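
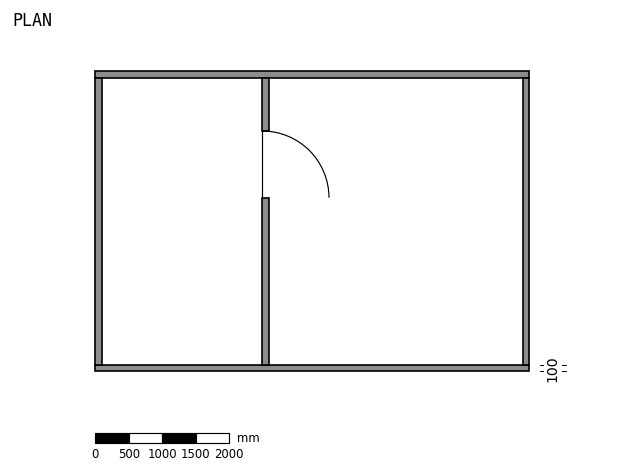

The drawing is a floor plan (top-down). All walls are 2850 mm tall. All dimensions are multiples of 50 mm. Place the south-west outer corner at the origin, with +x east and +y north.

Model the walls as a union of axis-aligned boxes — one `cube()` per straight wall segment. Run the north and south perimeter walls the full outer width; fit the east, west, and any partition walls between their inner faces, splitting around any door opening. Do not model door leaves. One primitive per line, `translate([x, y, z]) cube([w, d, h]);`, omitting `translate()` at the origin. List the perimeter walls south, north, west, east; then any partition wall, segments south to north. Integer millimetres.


cube([6500, 100, 2850]);
translate([0, 4400, 0]) cube([6500, 100, 2850]);
translate([0, 100, 0]) cube([100, 4300, 2850]);
translate([6400, 100, 0]) cube([100, 4300, 2850]);
translate([2500, 100, 0]) cube([100, 2500, 2850]);
translate([2500, 3600, 0]) cube([100, 800, 2850]);


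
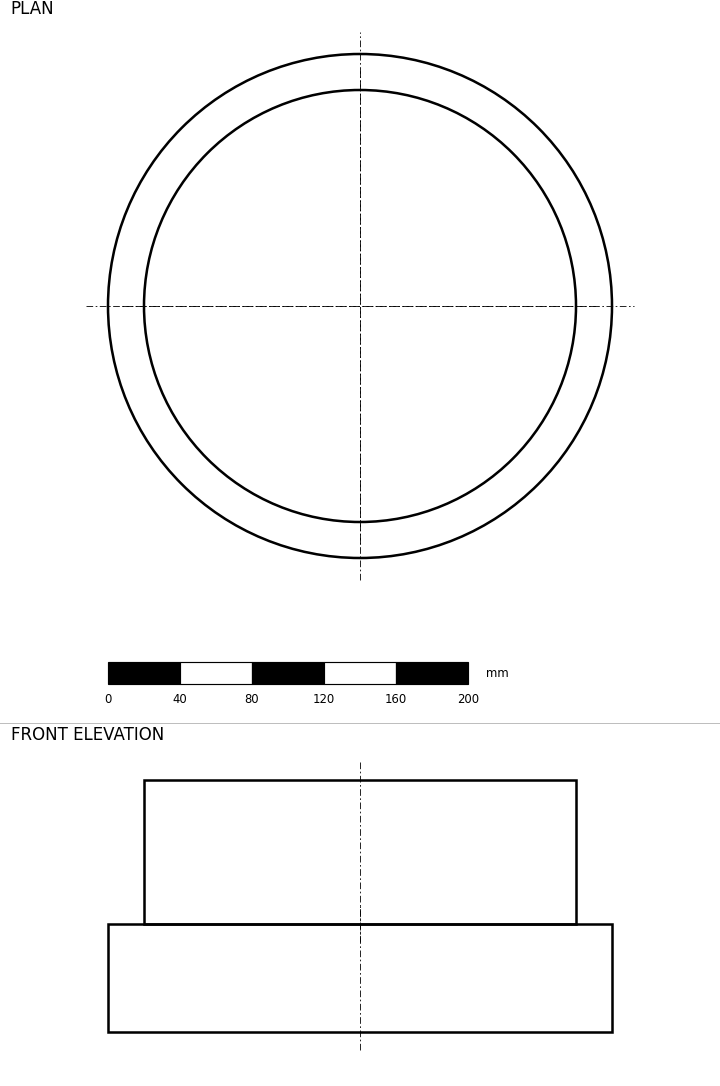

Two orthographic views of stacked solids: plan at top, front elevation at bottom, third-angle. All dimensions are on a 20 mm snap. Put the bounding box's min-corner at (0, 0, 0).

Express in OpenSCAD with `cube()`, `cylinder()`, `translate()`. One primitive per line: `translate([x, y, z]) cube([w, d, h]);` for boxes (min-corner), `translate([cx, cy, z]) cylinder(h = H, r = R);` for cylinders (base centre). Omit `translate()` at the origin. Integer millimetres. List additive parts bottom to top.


translate([140, 140, 0]) cylinder(h = 60, r = 140);
translate([140, 140, 60]) cylinder(h = 80, r = 120);


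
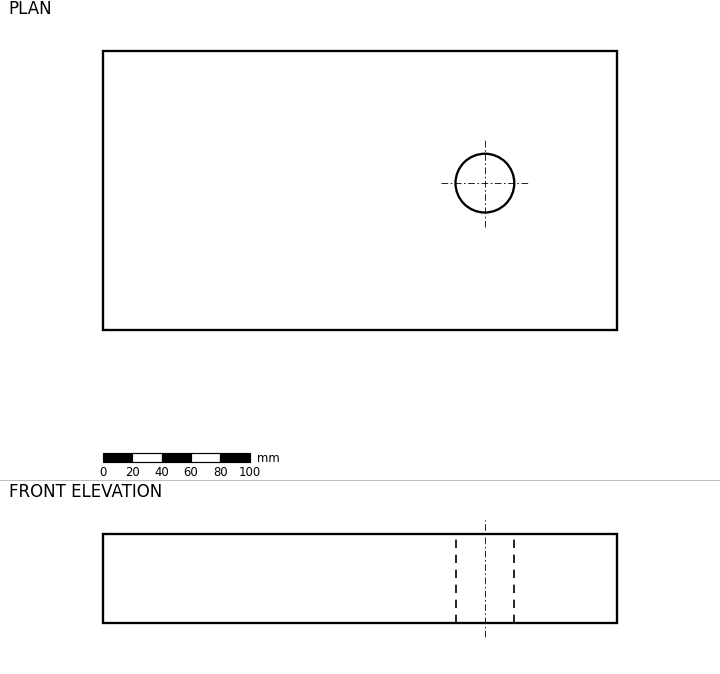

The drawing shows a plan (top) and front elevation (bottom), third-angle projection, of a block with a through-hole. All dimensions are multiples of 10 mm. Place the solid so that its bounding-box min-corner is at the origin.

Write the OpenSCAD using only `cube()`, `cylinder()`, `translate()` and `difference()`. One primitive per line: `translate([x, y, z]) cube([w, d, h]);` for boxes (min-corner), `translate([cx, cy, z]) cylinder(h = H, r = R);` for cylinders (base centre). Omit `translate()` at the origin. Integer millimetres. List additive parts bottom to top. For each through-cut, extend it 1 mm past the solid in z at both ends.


difference() {
  cube([350, 190, 60]);
  translate([260, 100, -1]) cylinder(h = 62, r = 20);
}


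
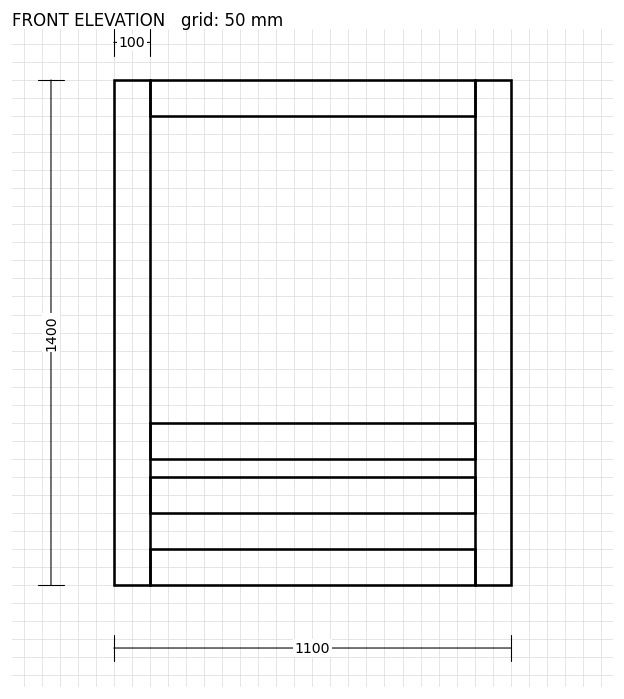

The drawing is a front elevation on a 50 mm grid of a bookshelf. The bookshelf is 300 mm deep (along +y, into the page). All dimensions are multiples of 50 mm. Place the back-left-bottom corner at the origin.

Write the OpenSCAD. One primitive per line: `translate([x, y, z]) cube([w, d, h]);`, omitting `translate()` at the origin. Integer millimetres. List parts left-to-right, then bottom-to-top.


cube([100, 300, 1400]);
translate([100, 0, 0]) cube([900, 300, 100]);
translate([100, 0, 200]) cube([900, 300, 100]);
translate([100, 0, 350]) cube([900, 300, 100]);
translate([100, 0, 1300]) cube([900, 300, 100]);
translate([1000, 0, 0]) cube([100, 300, 1400]);


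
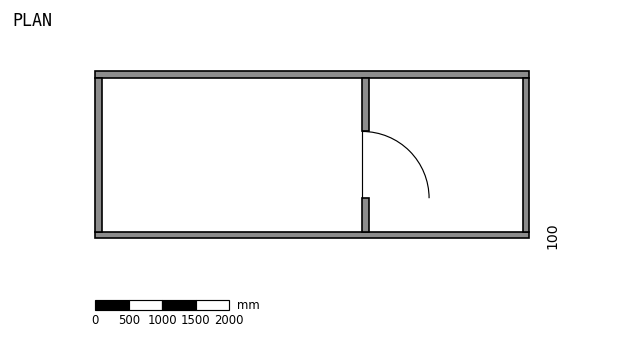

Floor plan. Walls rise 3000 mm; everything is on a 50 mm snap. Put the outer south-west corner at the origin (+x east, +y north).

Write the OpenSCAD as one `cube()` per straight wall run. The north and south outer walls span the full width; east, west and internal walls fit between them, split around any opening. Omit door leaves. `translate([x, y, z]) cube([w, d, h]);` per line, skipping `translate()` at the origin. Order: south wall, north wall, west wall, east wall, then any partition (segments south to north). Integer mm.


cube([6500, 100, 3000]);
translate([0, 2400, 0]) cube([6500, 100, 3000]);
translate([0, 100, 0]) cube([100, 2300, 3000]);
translate([6400, 100, 0]) cube([100, 2300, 3000]);
translate([4000, 100, 0]) cube([100, 500, 3000]);
translate([4000, 1600, 0]) cube([100, 800, 3000]);


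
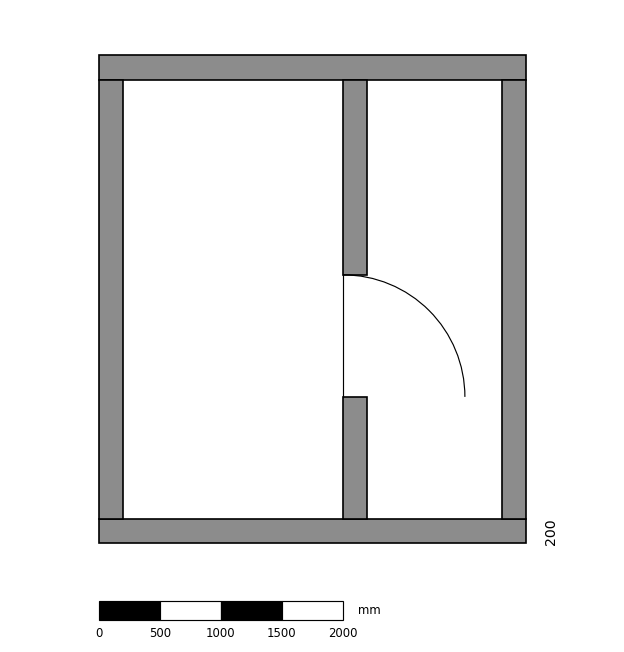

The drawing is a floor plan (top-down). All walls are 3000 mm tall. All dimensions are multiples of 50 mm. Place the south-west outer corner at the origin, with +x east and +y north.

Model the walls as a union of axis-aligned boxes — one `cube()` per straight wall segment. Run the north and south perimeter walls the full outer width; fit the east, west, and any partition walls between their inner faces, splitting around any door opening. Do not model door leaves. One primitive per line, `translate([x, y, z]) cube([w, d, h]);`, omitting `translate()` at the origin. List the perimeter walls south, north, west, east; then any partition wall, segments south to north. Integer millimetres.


cube([3500, 200, 3000]);
translate([0, 3800, 0]) cube([3500, 200, 3000]);
translate([0, 200, 0]) cube([200, 3600, 3000]);
translate([3300, 200, 0]) cube([200, 3600, 3000]);
translate([2000, 200, 0]) cube([200, 1000, 3000]);
translate([2000, 2200, 0]) cube([200, 1600, 3000]);


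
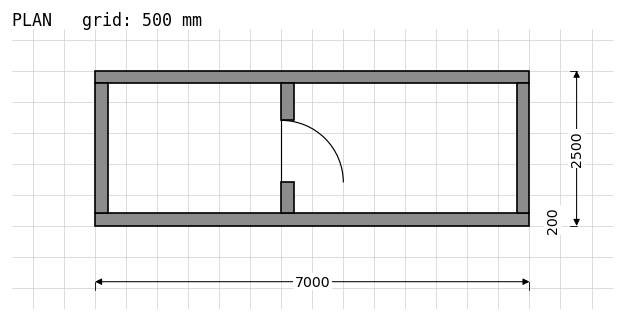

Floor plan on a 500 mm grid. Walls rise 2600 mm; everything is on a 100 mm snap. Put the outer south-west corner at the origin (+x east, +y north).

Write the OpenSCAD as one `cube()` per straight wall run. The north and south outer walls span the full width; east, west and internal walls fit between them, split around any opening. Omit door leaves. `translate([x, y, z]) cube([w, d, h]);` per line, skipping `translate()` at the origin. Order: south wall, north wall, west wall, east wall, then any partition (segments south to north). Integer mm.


cube([7000, 200, 2600]);
translate([0, 2300, 0]) cube([7000, 200, 2600]);
translate([0, 200, 0]) cube([200, 2100, 2600]);
translate([6800, 200, 0]) cube([200, 2100, 2600]);
translate([3000, 200, 0]) cube([200, 500, 2600]);
translate([3000, 1700, 0]) cube([200, 600, 2600]);


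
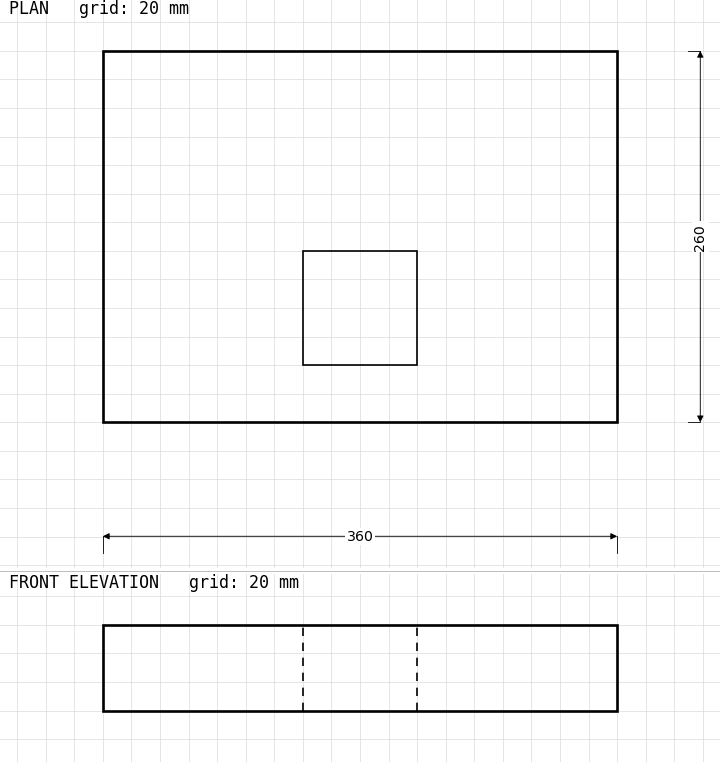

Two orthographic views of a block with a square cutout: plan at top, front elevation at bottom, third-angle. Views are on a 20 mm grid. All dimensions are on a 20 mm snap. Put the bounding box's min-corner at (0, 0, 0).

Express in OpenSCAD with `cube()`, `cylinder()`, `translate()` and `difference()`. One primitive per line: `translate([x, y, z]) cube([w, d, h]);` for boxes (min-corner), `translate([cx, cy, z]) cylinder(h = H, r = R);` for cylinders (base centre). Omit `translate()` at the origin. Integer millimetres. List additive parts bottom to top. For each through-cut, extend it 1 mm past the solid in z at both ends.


difference() {
  cube([360, 260, 60]);
  translate([140, 40, -1]) cube([80, 80, 62]);
}


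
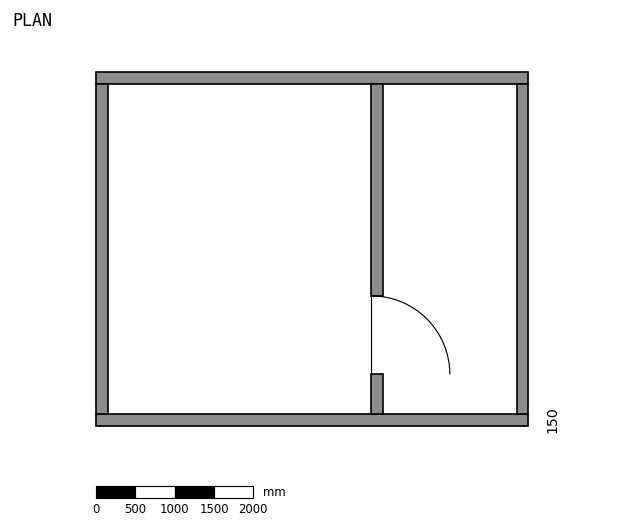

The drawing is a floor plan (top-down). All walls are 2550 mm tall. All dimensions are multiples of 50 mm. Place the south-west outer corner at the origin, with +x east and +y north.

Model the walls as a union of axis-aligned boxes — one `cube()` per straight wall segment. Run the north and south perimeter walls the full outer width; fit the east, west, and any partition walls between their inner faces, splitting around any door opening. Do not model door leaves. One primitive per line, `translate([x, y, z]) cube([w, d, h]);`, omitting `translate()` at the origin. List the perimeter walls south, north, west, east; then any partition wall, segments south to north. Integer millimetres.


cube([5500, 150, 2550]);
translate([0, 4350, 0]) cube([5500, 150, 2550]);
translate([0, 150, 0]) cube([150, 4200, 2550]);
translate([5350, 150, 0]) cube([150, 4200, 2550]);
translate([3500, 150, 0]) cube([150, 500, 2550]);
translate([3500, 1650, 0]) cube([150, 2700, 2550]);


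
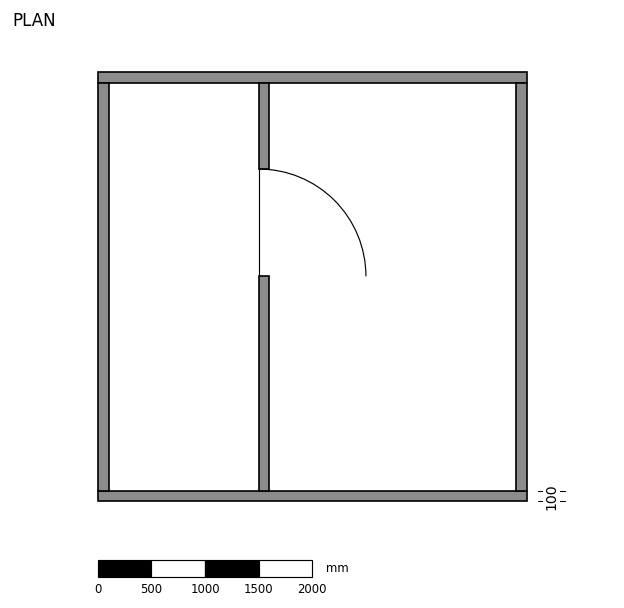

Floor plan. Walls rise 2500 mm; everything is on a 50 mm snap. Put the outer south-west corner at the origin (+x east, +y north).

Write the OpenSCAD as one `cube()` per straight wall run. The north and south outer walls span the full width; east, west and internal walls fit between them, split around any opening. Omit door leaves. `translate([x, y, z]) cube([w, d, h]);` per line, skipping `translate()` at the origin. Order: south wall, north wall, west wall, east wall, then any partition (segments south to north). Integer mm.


cube([4000, 100, 2500]);
translate([0, 3900, 0]) cube([4000, 100, 2500]);
translate([0, 100, 0]) cube([100, 3800, 2500]);
translate([3900, 100, 0]) cube([100, 3800, 2500]);
translate([1500, 100, 0]) cube([100, 2000, 2500]);
translate([1500, 3100, 0]) cube([100, 800, 2500]);


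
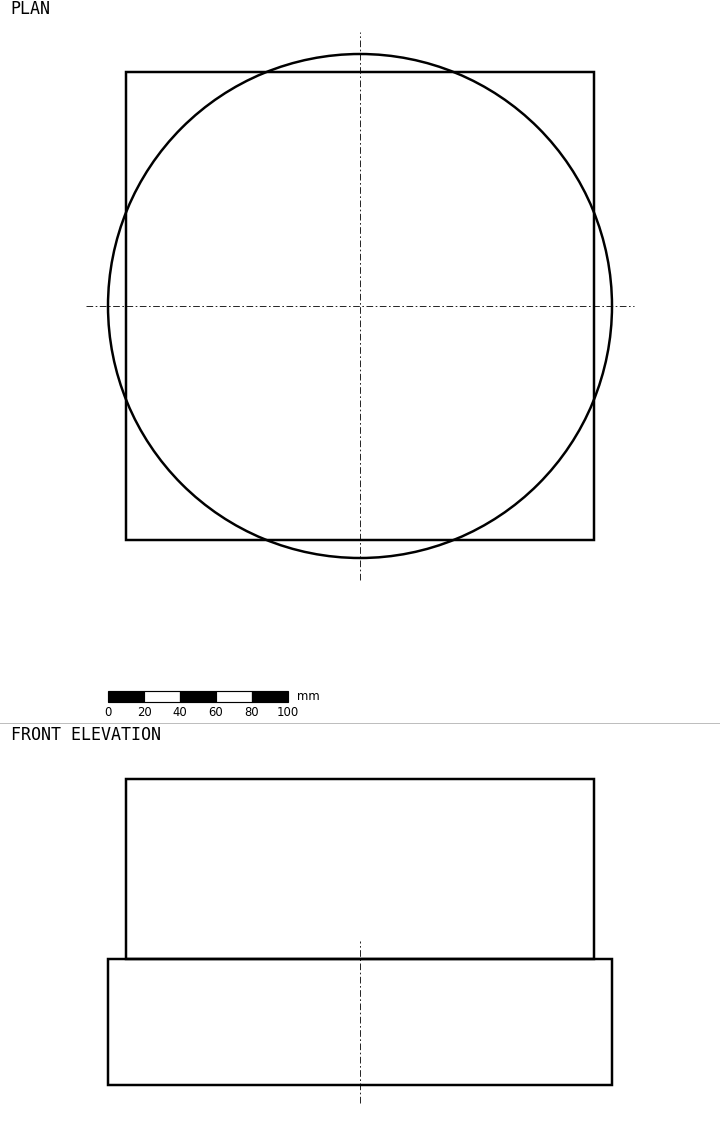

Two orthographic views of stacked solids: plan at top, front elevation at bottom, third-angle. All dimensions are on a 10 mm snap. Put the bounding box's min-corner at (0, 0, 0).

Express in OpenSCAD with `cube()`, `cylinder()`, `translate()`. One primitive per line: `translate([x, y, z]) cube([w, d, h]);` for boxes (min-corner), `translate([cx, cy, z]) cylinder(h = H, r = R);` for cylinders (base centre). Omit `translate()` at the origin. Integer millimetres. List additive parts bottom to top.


translate([140, 140, 0]) cylinder(h = 70, r = 140);
translate([10, 10, 70]) cube([260, 260, 100]);


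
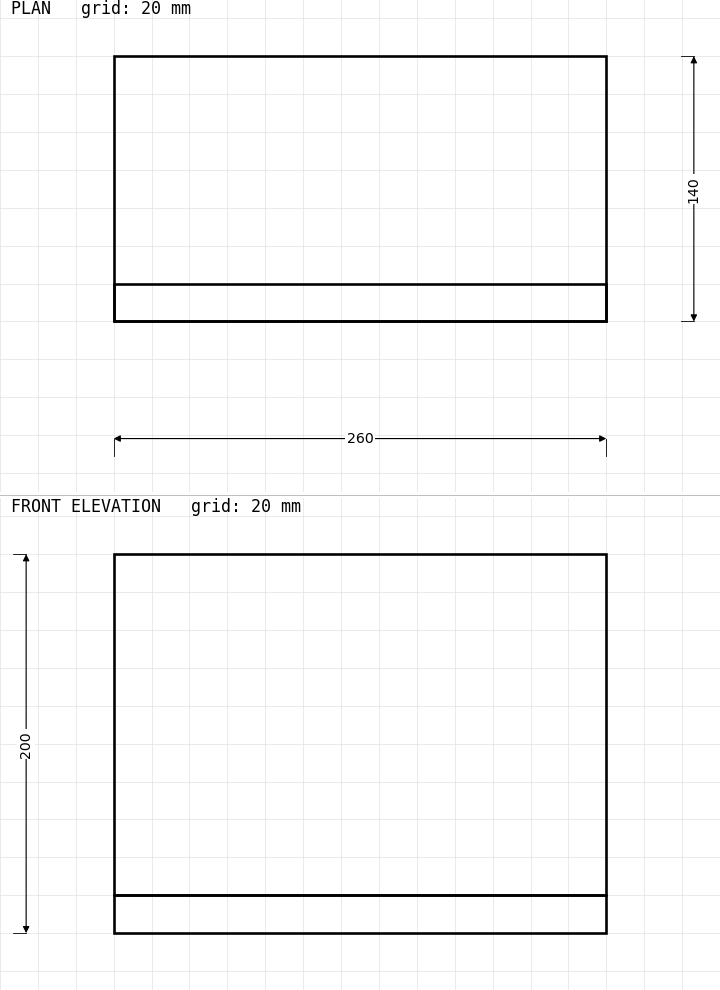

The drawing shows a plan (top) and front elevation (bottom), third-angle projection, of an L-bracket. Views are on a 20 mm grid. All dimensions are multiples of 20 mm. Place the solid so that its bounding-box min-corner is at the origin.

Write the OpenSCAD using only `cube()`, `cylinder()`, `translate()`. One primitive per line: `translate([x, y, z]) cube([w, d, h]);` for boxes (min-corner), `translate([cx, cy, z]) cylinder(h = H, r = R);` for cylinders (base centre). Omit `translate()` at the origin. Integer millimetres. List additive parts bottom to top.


cube([260, 140, 20]);
translate([0, 0, 20]) cube([260, 20, 180]);


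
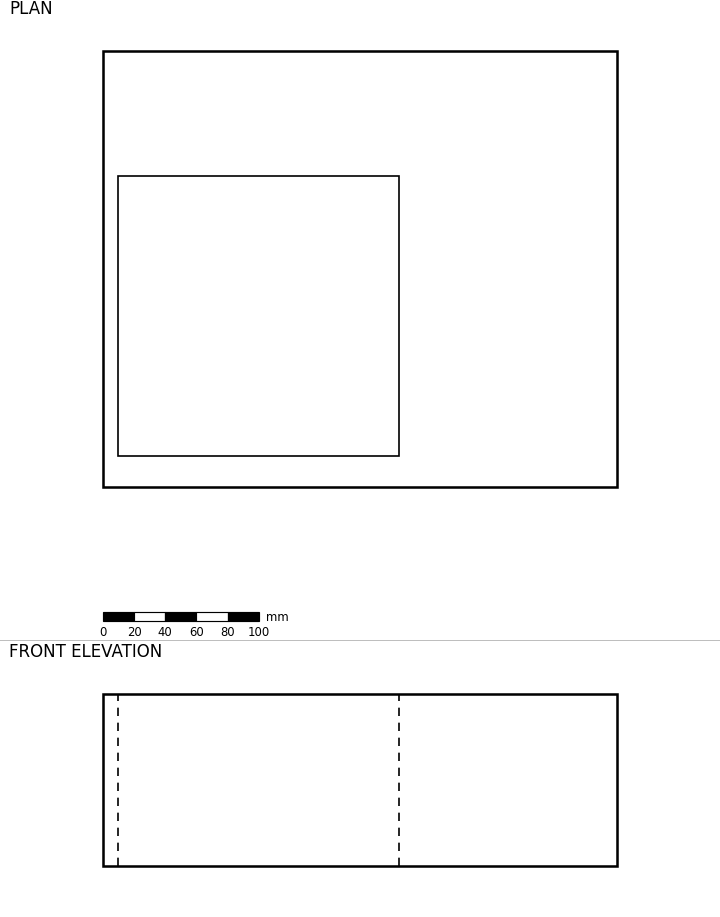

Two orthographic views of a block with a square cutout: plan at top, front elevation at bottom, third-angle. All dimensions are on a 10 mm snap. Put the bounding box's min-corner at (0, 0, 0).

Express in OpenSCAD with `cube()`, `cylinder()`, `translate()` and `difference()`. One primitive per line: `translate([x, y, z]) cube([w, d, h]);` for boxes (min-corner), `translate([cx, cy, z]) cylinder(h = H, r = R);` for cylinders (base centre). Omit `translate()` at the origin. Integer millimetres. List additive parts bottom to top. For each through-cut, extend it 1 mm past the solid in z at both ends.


difference() {
  cube([330, 280, 110]);
  translate([10, 20, -1]) cube([180, 180, 112]);
}


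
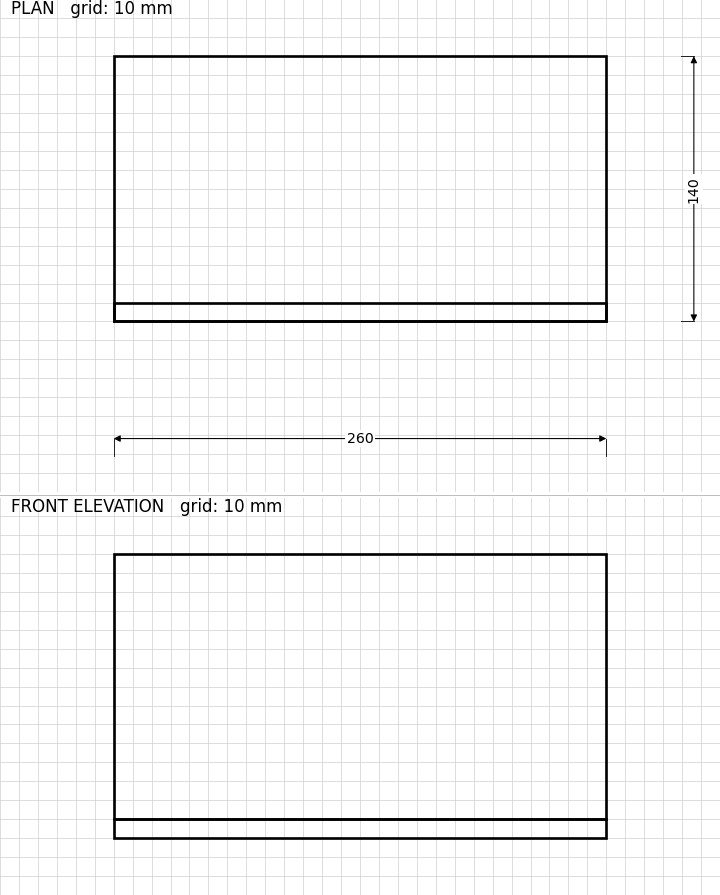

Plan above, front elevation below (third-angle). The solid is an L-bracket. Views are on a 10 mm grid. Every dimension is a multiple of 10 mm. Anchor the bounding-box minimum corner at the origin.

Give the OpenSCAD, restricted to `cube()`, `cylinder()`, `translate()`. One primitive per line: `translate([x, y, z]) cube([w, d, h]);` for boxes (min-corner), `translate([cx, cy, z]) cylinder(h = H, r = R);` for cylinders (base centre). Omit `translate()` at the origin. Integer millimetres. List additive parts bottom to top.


cube([260, 140, 10]);
translate([0, 0, 10]) cube([260, 10, 140]);


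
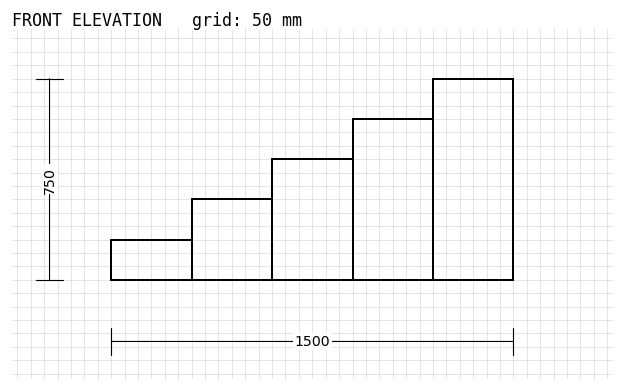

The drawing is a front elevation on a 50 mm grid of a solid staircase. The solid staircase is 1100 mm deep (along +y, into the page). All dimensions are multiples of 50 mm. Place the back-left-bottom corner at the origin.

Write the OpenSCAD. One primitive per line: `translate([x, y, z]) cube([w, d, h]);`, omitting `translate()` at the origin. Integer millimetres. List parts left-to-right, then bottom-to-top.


cube([300, 1100, 150]);
translate([300, 0, 0]) cube([300, 1100, 300]);
translate([600, 0, 0]) cube([300, 1100, 450]);
translate([900, 0, 0]) cube([300, 1100, 600]);
translate([1200, 0, 0]) cube([300, 1100, 750]);


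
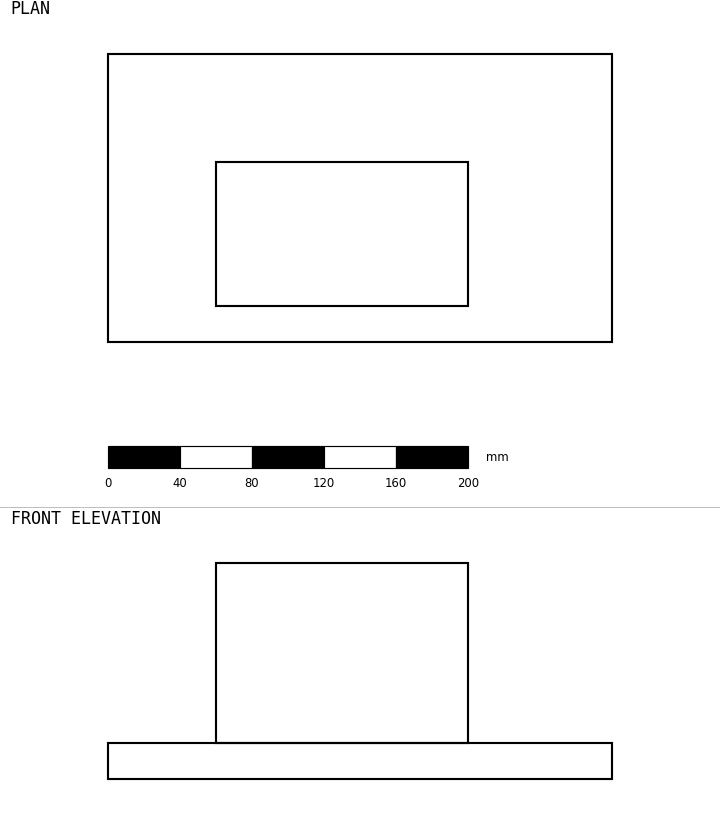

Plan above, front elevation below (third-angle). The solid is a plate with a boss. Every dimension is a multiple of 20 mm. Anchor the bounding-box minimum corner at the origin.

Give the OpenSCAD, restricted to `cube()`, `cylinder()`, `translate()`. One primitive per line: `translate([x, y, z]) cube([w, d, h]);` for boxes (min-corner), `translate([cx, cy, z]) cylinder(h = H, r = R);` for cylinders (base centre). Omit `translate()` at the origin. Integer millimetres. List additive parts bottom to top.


cube([280, 160, 20]);
translate([60, 20, 20]) cube([140, 80, 100]);


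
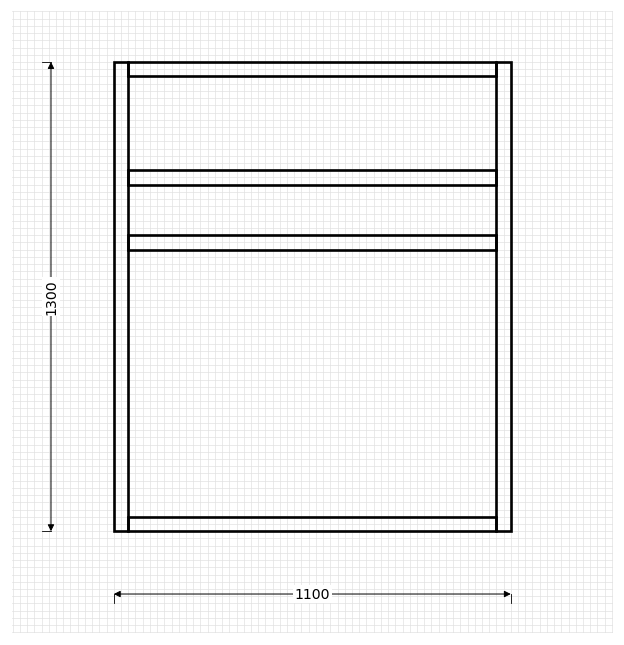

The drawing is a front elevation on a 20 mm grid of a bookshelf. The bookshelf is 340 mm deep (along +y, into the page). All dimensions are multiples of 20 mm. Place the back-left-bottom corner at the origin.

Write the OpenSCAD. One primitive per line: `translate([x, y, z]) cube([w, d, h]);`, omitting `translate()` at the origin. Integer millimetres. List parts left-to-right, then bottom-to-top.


cube([40, 340, 1300]);
translate([40, 0, 0]) cube([1020, 340, 40]);
translate([40, 0, 780]) cube([1020, 340, 40]);
translate([40, 0, 960]) cube([1020, 340, 40]);
translate([40, 0, 1260]) cube([1020, 340, 40]);
translate([1060, 0, 0]) cube([40, 340, 1300]);


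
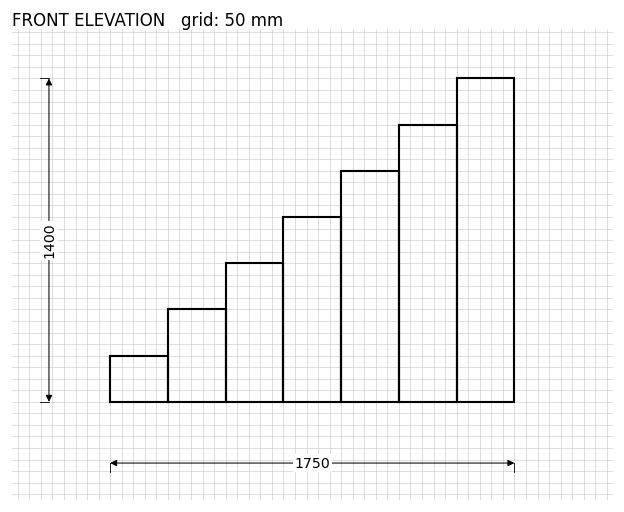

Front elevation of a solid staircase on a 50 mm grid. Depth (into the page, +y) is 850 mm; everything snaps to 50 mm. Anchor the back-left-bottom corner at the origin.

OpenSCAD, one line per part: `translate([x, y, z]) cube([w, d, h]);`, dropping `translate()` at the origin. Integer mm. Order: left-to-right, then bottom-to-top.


cube([250, 850, 200]);
translate([250, 0, 0]) cube([250, 850, 400]);
translate([500, 0, 0]) cube([250, 850, 600]);
translate([750, 0, 0]) cube([250, 850, 800]);
translate([1000, 0, 0]) cube([250, 850, 1000]);
translate([1250, 0, 0]) cube([250, 850, 1200]);
translate([1500, 0, 0]) cube([250, 850, 1400]);


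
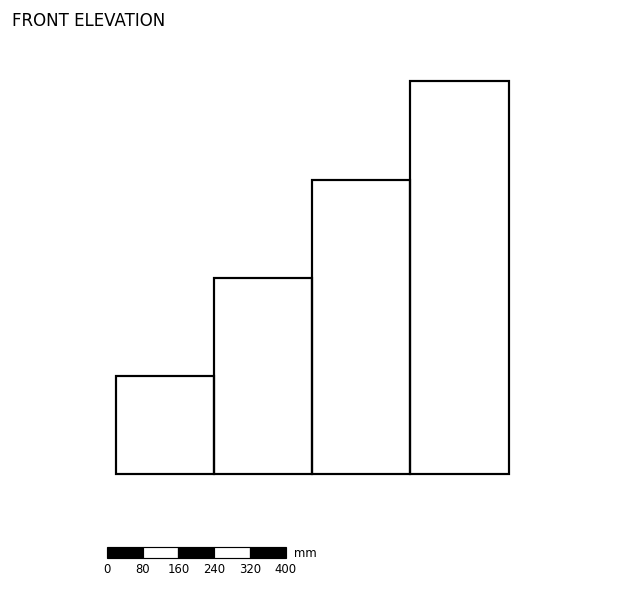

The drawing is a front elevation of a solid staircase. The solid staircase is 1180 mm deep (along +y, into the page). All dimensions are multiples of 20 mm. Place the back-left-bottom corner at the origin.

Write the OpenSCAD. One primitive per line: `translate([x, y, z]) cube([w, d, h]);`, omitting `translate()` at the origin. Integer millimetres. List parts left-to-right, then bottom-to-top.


cube([220, 1180, 220]);
translate([220, 0, 0]) cube([220, 1180, 440]);
translate([440, 0, 0]) cube([220, 1180, 660]);
translate([660, 0, 0]) cube([220, 1180, 880]);


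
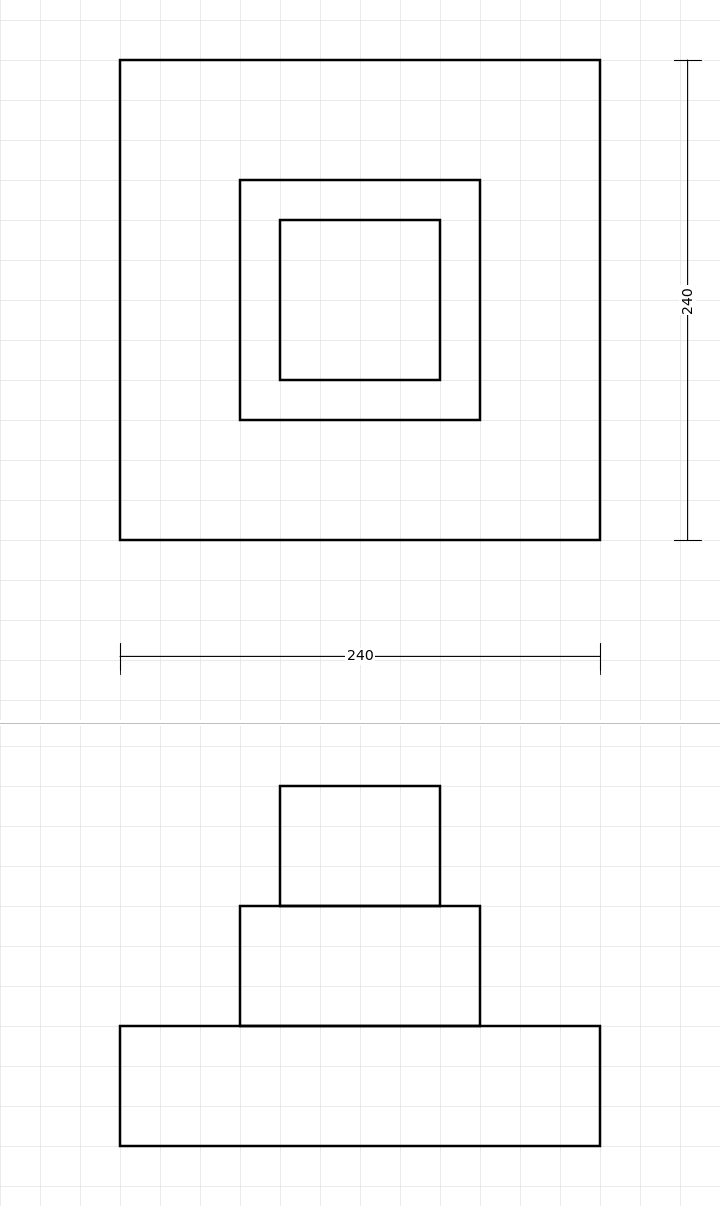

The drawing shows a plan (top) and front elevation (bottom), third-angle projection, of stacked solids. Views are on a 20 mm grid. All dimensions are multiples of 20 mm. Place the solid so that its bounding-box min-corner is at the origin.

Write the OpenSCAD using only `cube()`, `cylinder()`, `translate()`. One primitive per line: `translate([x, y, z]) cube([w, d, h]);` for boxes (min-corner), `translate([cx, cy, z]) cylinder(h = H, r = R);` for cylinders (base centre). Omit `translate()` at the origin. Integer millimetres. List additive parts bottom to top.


cube([240, 240, 60]);
translate([60, 60, 60]) cube([120, 120, 60]);
translate([80, 80, 120]) cube([80, 80, 60]);


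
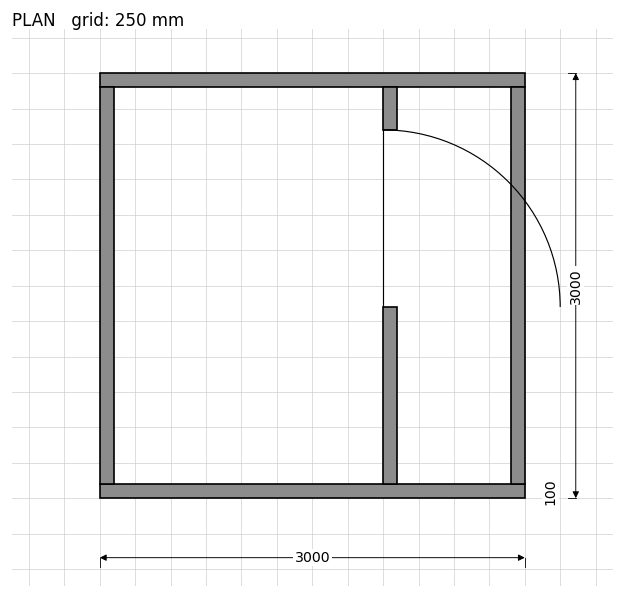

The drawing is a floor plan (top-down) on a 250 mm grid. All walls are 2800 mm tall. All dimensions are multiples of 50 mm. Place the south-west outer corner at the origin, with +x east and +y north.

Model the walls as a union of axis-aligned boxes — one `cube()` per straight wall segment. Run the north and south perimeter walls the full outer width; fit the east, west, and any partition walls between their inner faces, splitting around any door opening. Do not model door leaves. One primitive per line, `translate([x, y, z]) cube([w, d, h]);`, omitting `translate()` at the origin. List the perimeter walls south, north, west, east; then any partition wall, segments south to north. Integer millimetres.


cube([3000, 100, 2800]);
translate([0, 2900, 0]) cube([3000, 100, 2800]);
translate([0, 100, 0]) cube([100, 2800, 2800]);
translate([2900, 100, 0]) cube([100, 2800, 2800]);
translate([2000, 100, 0]) cube([100, 1250, 2800]);
translate([2000, 2600, 0]) cube([100, 300, 2800]);


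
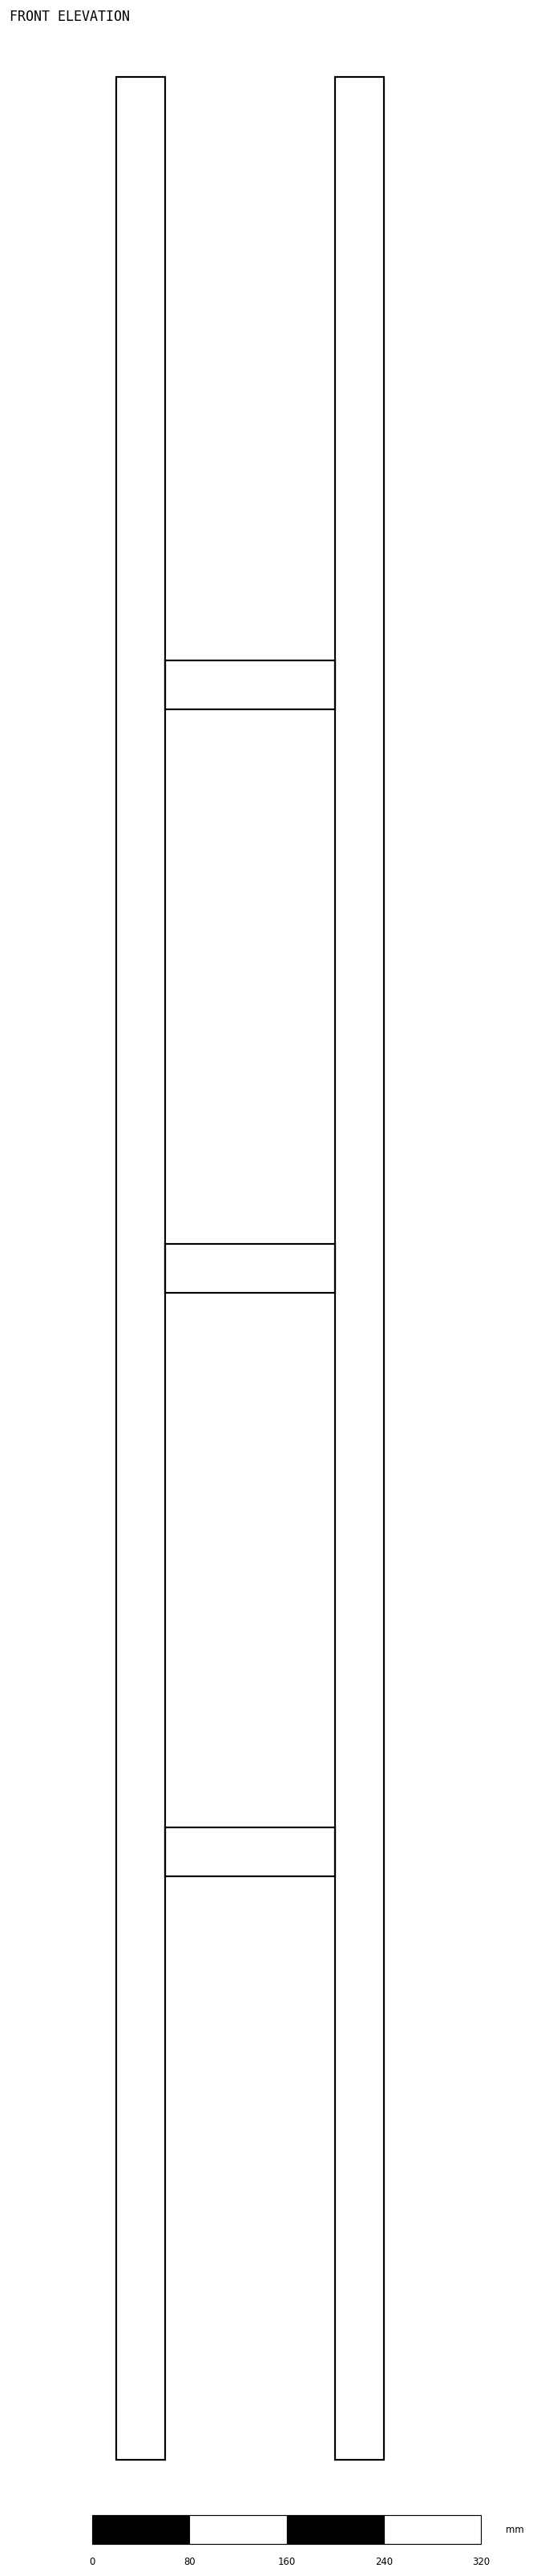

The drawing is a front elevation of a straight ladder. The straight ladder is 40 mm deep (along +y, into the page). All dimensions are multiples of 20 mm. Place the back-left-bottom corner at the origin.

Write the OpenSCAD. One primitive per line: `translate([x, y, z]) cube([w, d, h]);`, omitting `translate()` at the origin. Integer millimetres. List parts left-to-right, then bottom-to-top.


cube([40, 40, 1960]);
translate([40, 0, 480]) cube([140, 40, 40]);
translate([40, 0, 960]) cube([140, 40, 40]);
translate([40, 0, 1440]) cube([140, 40, 40]);
translate([180, 0, 0]) cube([40, 40, 1960]);


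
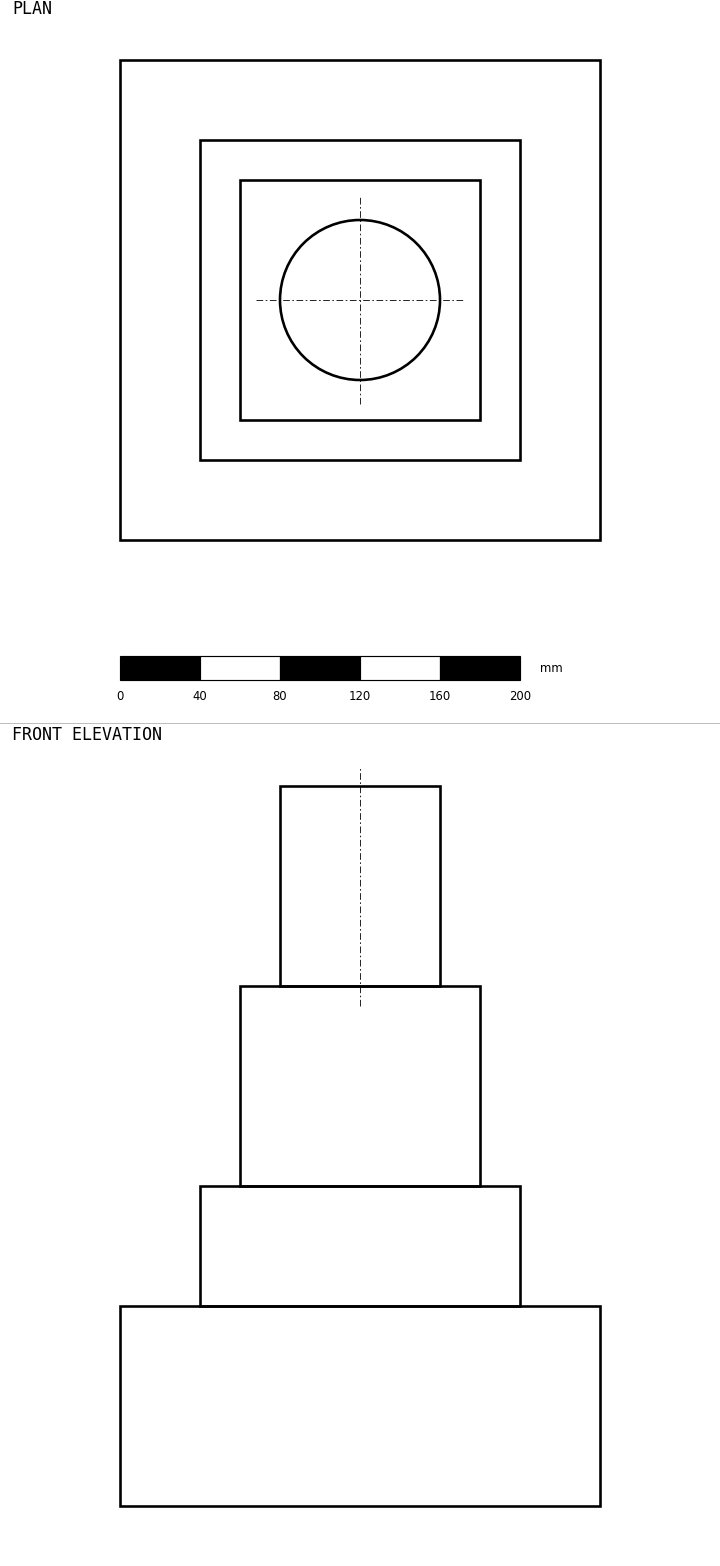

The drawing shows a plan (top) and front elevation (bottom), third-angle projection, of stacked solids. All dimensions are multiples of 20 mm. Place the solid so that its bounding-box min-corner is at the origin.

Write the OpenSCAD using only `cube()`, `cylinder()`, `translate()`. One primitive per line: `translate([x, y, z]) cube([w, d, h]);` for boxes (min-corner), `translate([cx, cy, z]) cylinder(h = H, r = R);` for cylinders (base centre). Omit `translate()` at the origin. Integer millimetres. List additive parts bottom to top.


cube([240, 240, 100]);
translate([40, 40, 100]) cube([160, 160, 60]);
translate([60, 60, 160]) cube([120, 120, 100]);
translate([120, 120, 260]) cylinder(h = 100, r = 40);


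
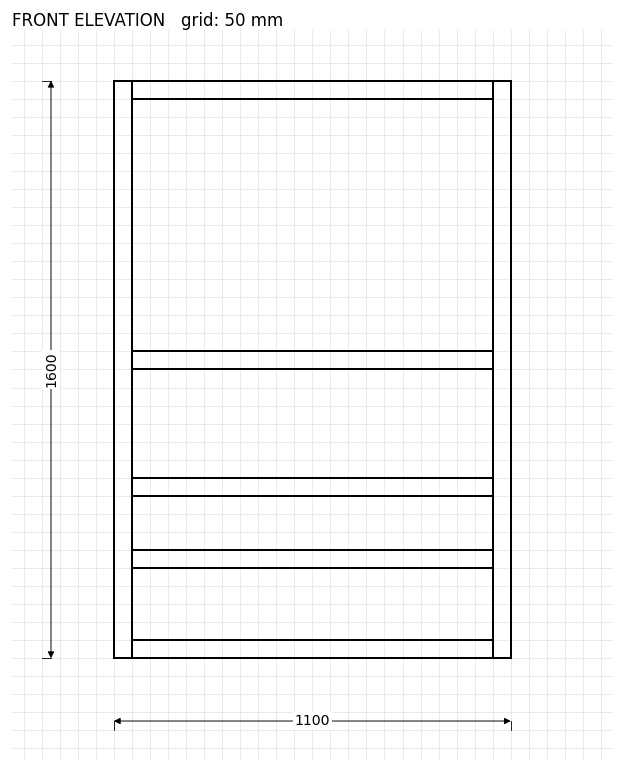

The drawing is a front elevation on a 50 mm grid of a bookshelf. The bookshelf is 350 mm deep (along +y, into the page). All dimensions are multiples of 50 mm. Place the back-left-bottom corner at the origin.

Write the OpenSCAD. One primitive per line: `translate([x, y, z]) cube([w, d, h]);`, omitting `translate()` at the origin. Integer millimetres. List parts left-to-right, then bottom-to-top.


cube([50, 350, 1600]);
translate([50, 0, 0]) cube([1000, 350, 50]);
translate([50, 0, 250]) cube([1000, 350, 50]);
translate([50, 0, 450]) cube([1000, 350, 50]);
translate([50, 0, 800]) cube([1000, 350, 50]);
translate([50, 0, 1550]) cube([1000, 350, 50]);
translate([1050, 0, 0]) cube([50, 350, 1600]);


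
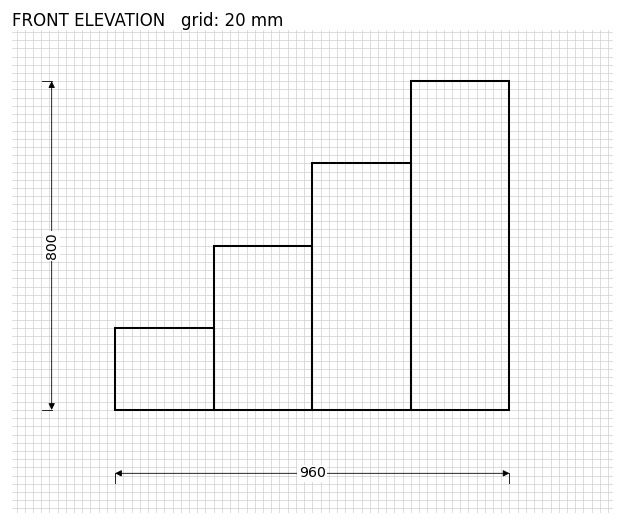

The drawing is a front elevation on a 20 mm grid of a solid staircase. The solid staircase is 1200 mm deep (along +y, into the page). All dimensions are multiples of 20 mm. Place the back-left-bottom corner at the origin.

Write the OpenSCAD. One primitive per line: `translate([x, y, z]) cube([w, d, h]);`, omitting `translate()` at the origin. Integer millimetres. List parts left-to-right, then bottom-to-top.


cube([240, 1200, 200]);
translate([240, 0, 0]) cube([240, 1200, 400]);
translate([480, 0, 0]) cube([240, 1200, 600]);
translate([720, 0, 0]) cube([240, 1200, 800]);


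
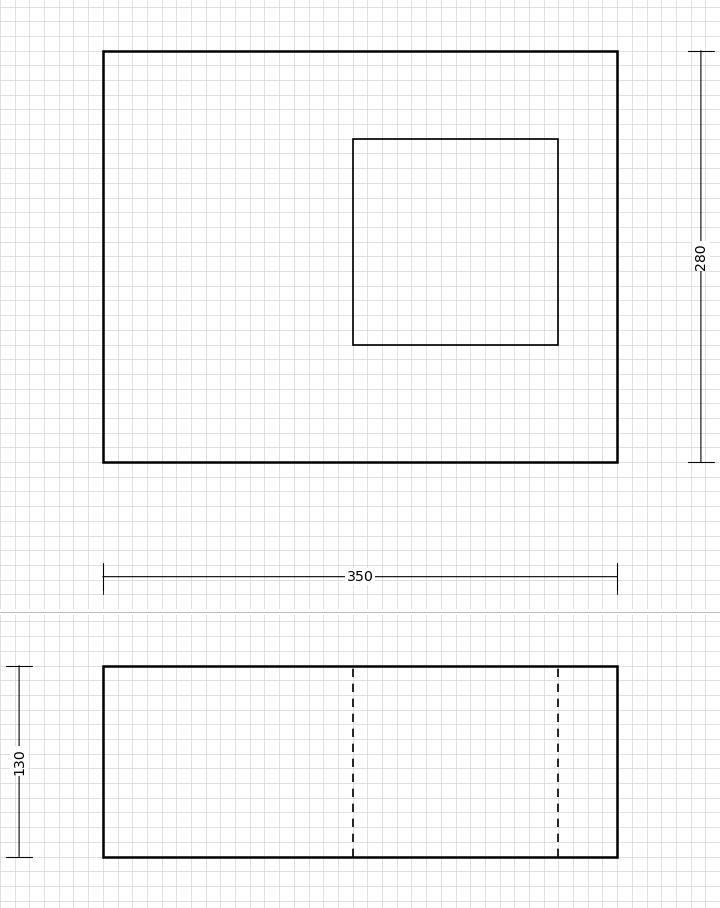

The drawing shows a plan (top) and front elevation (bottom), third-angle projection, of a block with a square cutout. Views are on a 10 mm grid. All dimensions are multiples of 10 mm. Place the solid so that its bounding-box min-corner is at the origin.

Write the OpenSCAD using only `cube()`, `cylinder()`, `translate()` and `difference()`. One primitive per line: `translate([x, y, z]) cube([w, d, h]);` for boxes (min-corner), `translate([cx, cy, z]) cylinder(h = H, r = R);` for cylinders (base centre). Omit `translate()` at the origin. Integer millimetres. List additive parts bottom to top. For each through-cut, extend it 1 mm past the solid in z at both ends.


difference() {
  cube([350, 280, 130]);
  translate([170, 80, -1]) cube([140, 140, 132]);
}


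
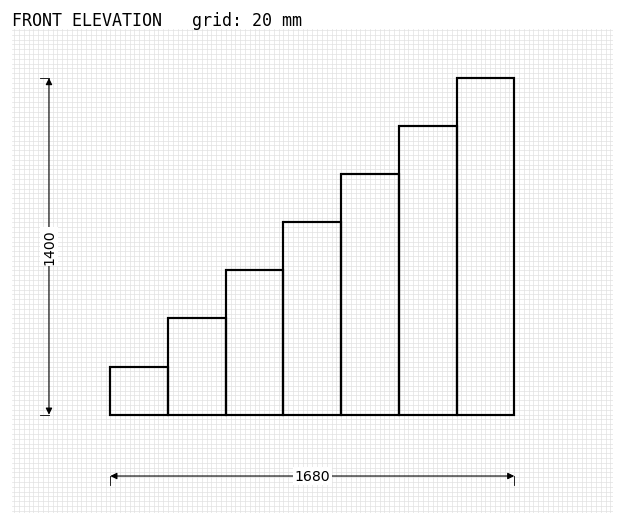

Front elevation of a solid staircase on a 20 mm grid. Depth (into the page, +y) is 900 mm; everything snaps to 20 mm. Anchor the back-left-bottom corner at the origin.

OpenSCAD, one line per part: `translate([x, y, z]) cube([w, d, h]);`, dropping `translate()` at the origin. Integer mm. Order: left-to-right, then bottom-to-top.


cube([240, 900, 200]);
translate([240, 0, 0]) cube([240, 900, 400]);
translate([480, 0, 0]) cube([240, 900, 600]);
translate([720, 0, 0]) cube([240, 900, 800]);
translate([960, 0, 0]) cube([240, 900, 1000]);
translate([1200, 0, 0]) cube([240, 900, 1200]);
translate([1440, 0, 0]) cube([240, 900, 1400]);


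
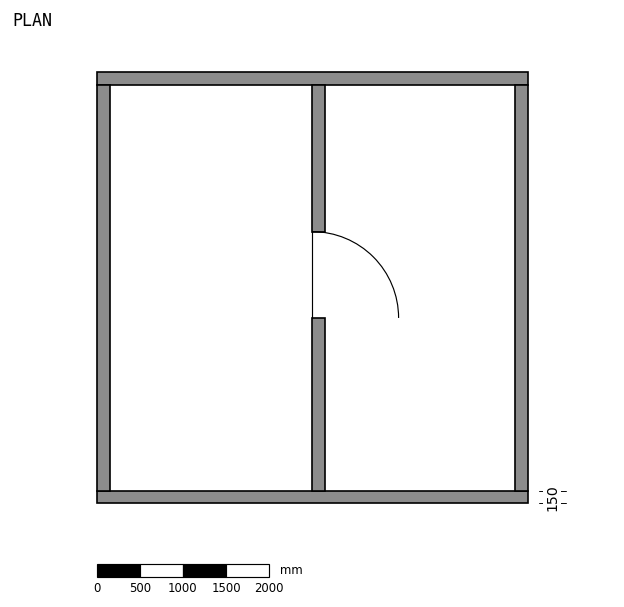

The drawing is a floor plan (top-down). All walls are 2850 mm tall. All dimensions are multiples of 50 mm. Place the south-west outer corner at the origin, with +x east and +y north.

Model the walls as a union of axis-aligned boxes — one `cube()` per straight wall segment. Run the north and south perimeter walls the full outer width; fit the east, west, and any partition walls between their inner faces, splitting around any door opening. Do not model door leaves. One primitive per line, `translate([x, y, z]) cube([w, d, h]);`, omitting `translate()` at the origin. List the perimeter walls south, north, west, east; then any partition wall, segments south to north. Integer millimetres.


cube([5000, 150, 2850]);
translate([0, 4850, 0]) cube([5000, 150, 2850]);
translate([0, 150, 0]) cube([150, 4700, 2850]);
translate([4850, 150, 0]) cube([150, 4700, 2850]);
translate([2500, 150, 0]) cube([150, 2000, 2850]);
translate([2500, 3150, 0]) cube([150, 1700, 2850]);


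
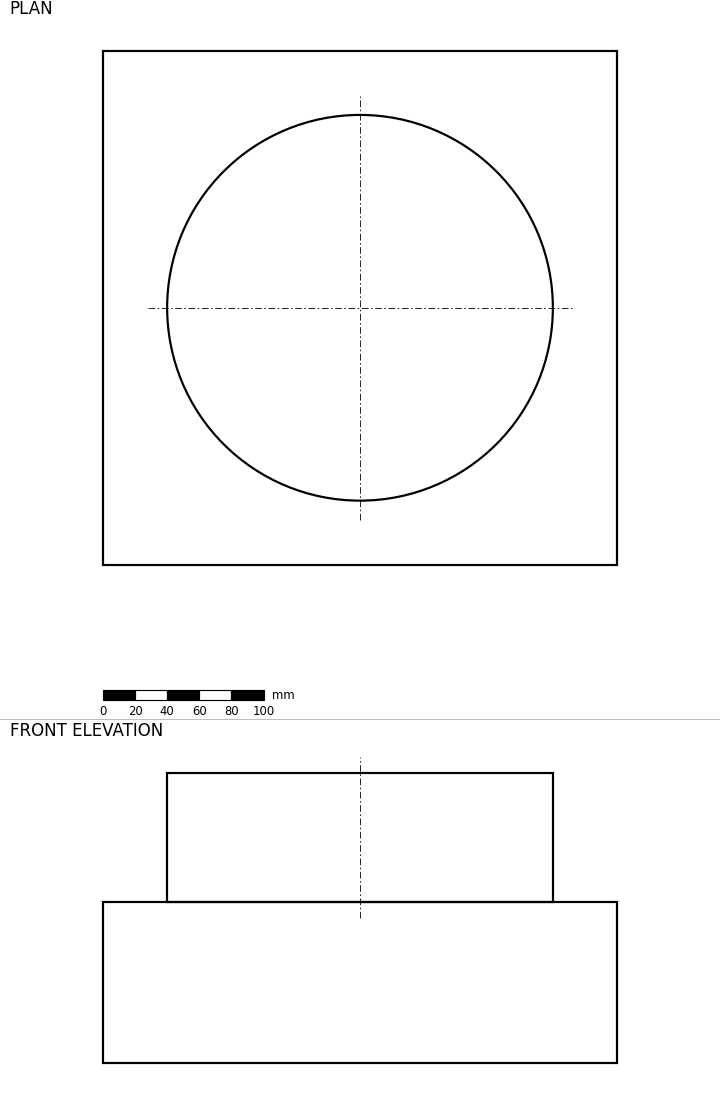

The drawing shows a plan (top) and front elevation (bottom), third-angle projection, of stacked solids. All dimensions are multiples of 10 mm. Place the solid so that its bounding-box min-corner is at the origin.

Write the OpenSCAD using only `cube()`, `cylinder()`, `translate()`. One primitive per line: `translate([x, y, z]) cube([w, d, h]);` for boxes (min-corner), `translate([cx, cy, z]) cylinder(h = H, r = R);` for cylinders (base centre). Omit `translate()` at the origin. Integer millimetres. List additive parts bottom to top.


cube([320, 320, 100]);
translate([160, 160, 100]) cylinder(h = 80, r = 120);


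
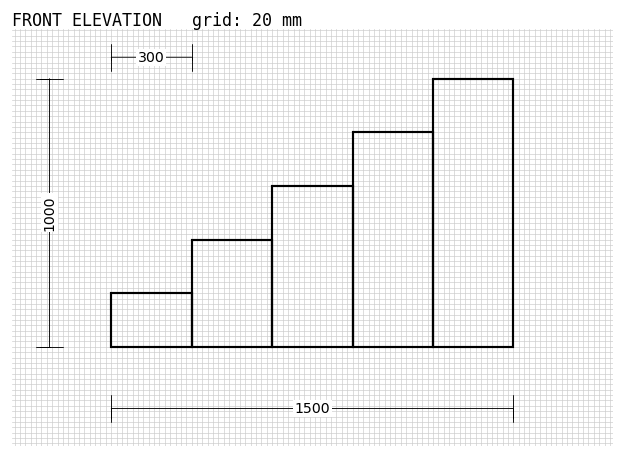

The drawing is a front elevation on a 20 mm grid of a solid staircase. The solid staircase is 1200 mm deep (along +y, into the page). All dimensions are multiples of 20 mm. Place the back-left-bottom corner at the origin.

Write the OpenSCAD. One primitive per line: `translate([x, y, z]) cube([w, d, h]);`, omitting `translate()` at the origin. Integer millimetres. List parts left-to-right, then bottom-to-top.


cube([300, 1200, 200]);
translate([300, 0, 0]) cube([300, 1200, 400]);
translate([600, 0, 0]) cube([300, 1200, 600]);
translate([900, 0, 0]) cube([300, 1200, 800]);
translate([1200, 0, 0]) cube([300, 1200, 1000]);


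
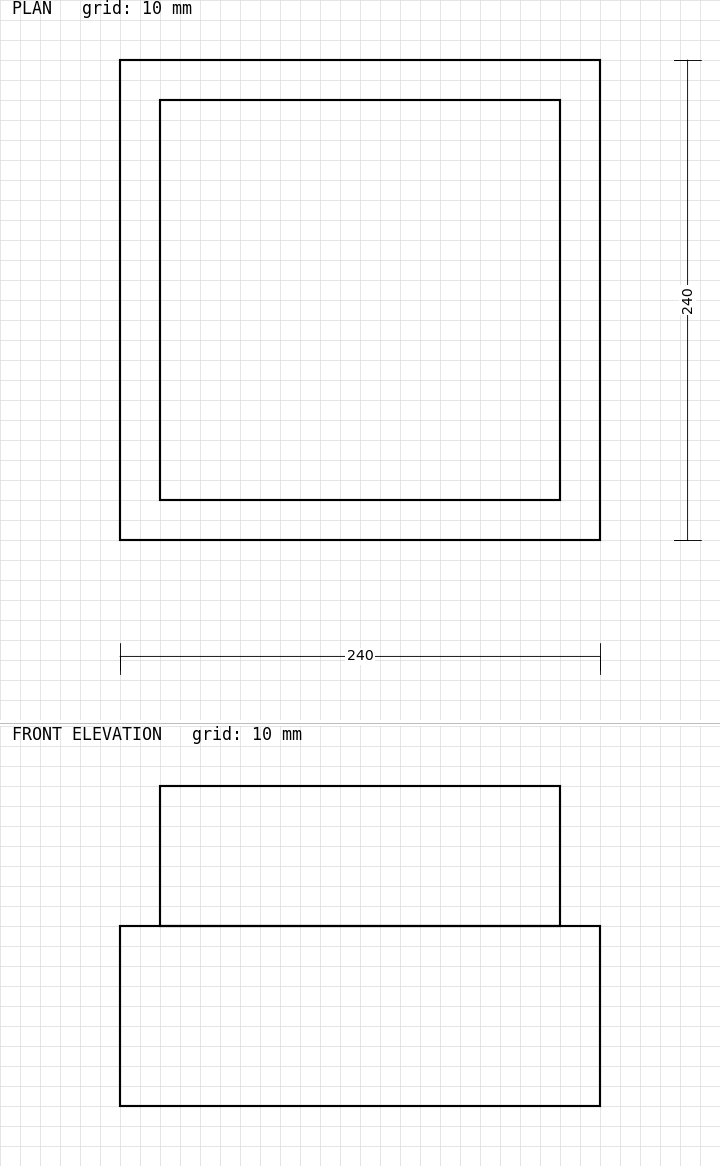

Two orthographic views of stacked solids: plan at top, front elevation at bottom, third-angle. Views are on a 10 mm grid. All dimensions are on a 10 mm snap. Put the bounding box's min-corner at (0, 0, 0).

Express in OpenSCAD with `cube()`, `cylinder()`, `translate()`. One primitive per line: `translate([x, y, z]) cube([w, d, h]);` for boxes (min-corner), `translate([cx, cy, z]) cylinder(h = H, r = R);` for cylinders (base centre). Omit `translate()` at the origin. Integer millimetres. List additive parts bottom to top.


cube([240, 240, 90]);
translate([20, 20, 90]) cube([200, 200, 70]);


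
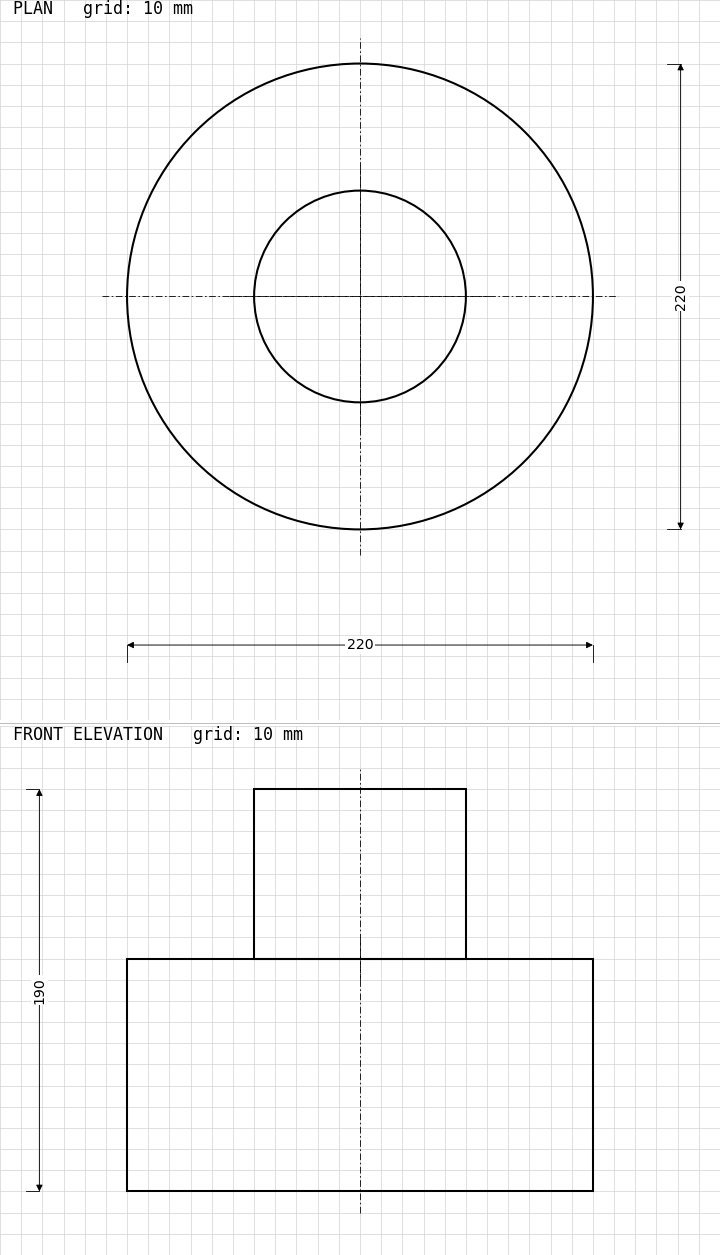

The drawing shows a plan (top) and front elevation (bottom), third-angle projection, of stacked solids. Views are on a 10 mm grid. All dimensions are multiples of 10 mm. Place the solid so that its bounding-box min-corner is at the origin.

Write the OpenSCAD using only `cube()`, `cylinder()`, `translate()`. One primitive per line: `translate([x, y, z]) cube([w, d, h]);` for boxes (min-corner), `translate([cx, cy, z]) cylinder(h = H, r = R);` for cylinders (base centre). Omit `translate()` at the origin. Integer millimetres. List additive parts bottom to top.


translate([110, 110, 0]) cylinder(h = 110, r = 110);
translate([110, 110, 110]) cylinder(h = 80, r = 50);


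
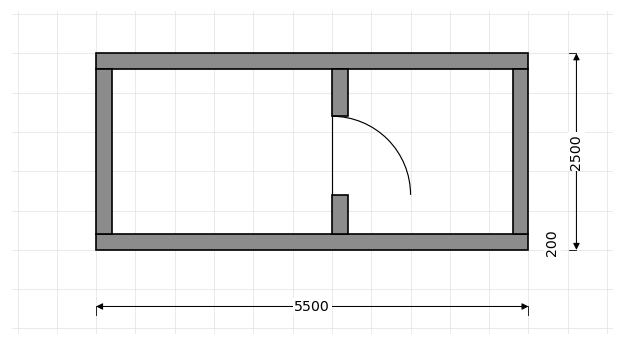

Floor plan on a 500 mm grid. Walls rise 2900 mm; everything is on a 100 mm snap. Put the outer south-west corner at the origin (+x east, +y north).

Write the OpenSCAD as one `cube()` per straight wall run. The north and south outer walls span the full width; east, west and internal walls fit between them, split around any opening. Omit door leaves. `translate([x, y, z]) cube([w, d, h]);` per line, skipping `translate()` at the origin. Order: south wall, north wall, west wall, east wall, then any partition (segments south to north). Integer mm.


cube([5500, 200, 2900]);
translate([0, 2300, 0]) cube([5500, 200, 2900]);
translate([0, 200, 0]) cube([200, 2100, 2900]);
translate([5300, 200, 0]) cube([200, 2100, 2900]);
translate([3000, 200, 0]) cube([200, 500, 2900]);
translate([3000, 1700, 0]) cube([200, 600, 2900]);


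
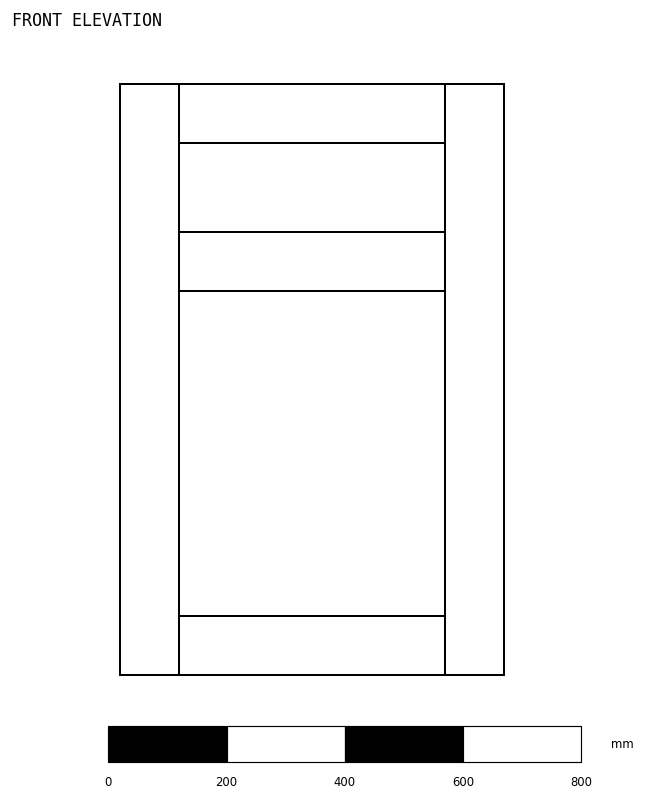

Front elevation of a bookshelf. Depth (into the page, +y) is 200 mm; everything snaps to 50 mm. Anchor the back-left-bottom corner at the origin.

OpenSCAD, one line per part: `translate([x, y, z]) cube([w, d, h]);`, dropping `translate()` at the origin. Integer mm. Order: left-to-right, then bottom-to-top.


cube([100, 200, 1000]);
translate([100, 0, 0]) cube([450, 200, 100]);
translate([100, 0, 650]) cube([450, 200, 100]);
translate([100, 0, 900]) cube([450, 200, 100]);
translate([550, 0, 0]) cube([100, 200, 1000]);


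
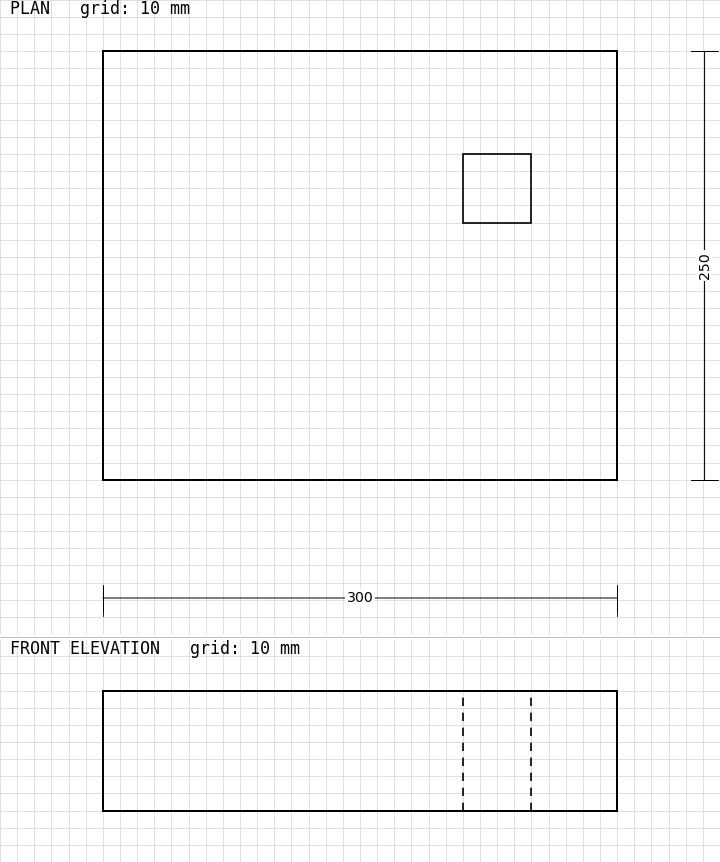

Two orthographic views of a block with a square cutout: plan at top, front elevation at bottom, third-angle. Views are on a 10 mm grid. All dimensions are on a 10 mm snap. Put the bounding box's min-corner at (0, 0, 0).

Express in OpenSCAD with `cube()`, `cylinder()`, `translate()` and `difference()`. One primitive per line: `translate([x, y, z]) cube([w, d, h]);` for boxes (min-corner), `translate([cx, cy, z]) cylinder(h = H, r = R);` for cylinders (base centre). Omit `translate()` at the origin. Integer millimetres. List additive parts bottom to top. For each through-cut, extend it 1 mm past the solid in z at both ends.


difference() {
  cube([300, 250, 70]);
  translate([210, 150, -1]) cube([40, 40, 72]);
}


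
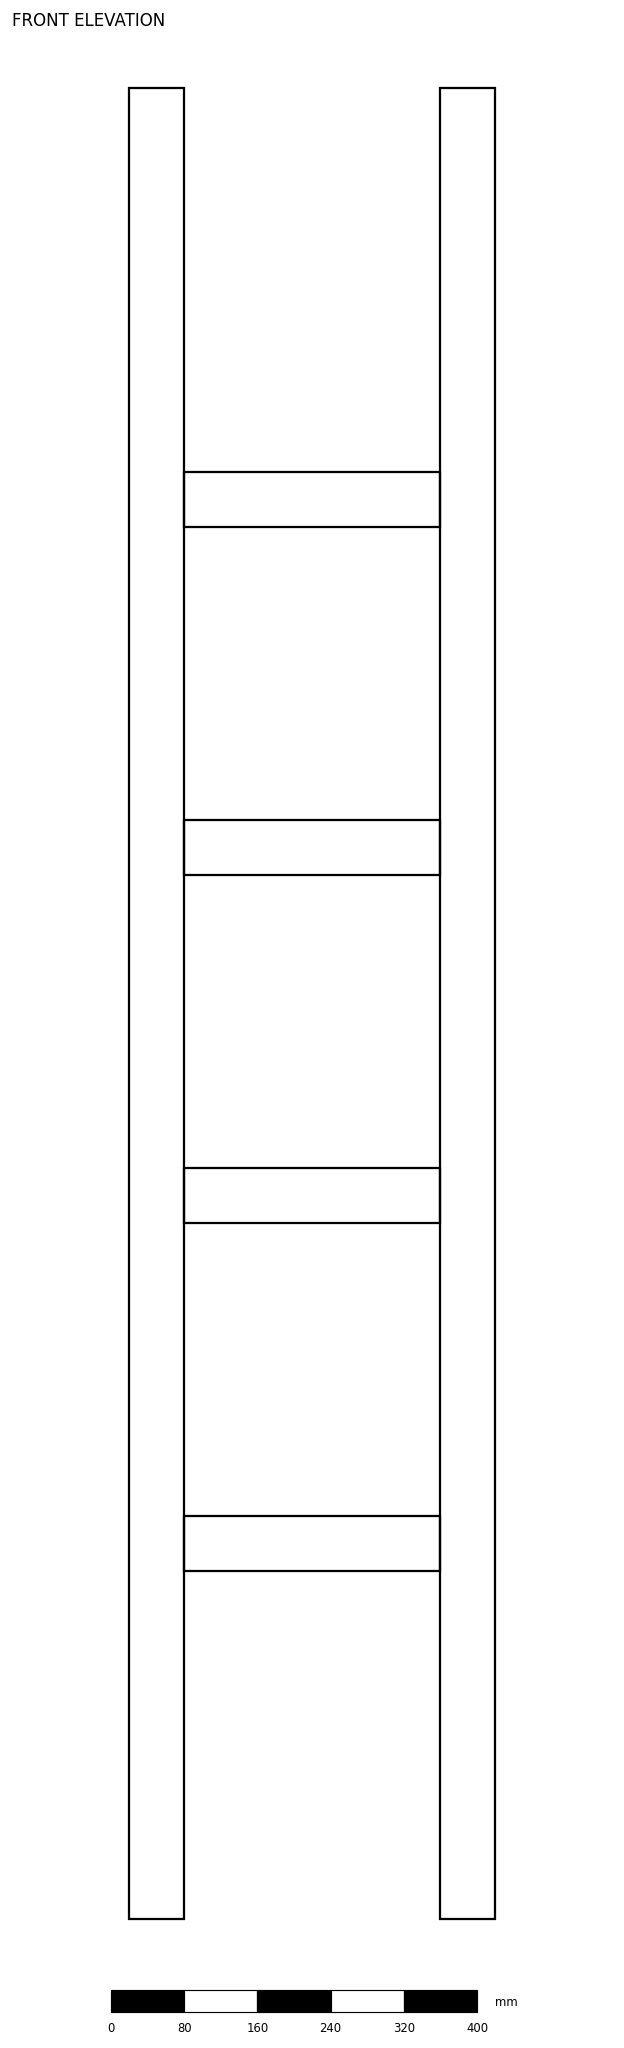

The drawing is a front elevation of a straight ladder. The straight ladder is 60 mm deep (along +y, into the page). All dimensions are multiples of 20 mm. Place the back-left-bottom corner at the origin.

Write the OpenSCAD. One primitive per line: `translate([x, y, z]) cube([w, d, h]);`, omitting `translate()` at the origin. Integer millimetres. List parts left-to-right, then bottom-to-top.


cube([60, 60, 2000]);
translate([60, 0, 380]) cube([280, 60, 60]);
translate([60, 0, 760]) cube([280, 60, 60]);
translate([60, 0, 1140]) cube([280, 60, 60]);
translate([60, 0, 1520]) cube([280, 60, 60]);
translate([340, 0, 0]) cube([60, 60, 2000]);


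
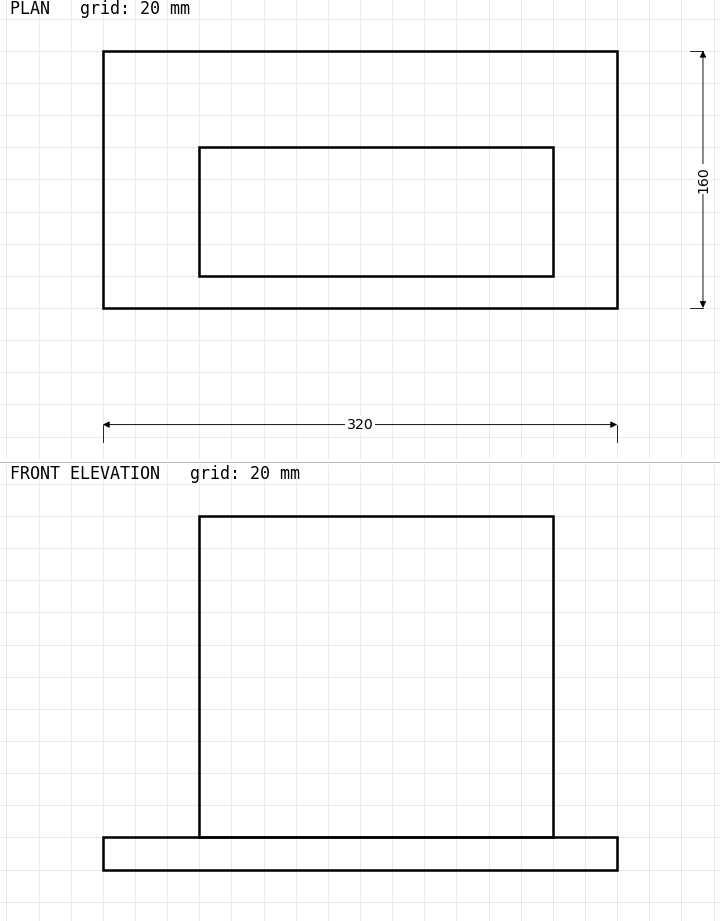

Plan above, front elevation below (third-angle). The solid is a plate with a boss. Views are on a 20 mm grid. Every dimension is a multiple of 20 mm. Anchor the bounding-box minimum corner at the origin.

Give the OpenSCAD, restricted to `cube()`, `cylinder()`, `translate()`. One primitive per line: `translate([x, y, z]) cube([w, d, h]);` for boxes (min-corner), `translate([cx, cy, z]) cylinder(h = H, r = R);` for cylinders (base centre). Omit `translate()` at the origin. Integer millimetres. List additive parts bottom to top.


cube([320, 160, 20]);
translate([60, 20, 20]) cube([220, 80, 200]);


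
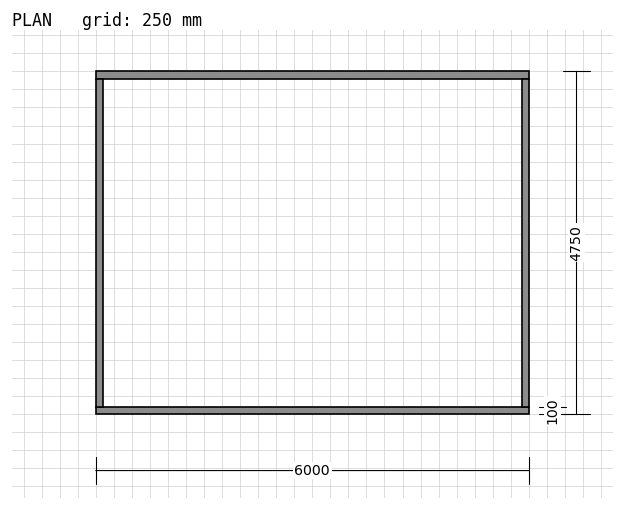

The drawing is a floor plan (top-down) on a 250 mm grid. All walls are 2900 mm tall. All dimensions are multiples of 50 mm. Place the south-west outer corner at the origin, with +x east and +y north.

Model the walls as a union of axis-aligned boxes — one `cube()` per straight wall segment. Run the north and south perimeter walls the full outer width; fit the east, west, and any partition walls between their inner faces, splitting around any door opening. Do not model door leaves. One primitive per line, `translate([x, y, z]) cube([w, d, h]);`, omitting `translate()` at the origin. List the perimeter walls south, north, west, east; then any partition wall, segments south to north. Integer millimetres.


cube([6000, 100, 2900]);
translate([0, 4650, 0]) cube([6000, 100, 2900]);
translate([0, 100, 0]) cube([100, 4550, 2900]);
translate([5900, 100, 0]) cube([100, 4550, 2900]);
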